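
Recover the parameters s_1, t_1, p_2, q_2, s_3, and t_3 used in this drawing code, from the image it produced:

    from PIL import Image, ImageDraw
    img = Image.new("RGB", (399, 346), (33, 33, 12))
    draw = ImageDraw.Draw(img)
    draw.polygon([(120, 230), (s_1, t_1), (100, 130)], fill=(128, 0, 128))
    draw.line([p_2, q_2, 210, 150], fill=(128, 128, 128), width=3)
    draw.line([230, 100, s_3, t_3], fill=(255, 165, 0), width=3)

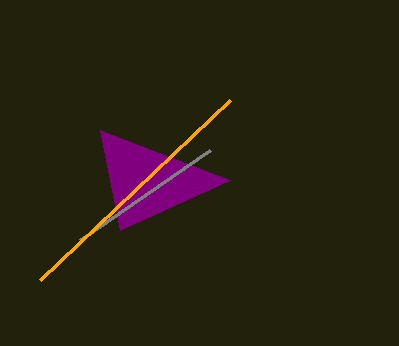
s_1 = 230; t_1 = 180; p_2 = 80; q_2 = 240; s_3 = 40; t_3 = 280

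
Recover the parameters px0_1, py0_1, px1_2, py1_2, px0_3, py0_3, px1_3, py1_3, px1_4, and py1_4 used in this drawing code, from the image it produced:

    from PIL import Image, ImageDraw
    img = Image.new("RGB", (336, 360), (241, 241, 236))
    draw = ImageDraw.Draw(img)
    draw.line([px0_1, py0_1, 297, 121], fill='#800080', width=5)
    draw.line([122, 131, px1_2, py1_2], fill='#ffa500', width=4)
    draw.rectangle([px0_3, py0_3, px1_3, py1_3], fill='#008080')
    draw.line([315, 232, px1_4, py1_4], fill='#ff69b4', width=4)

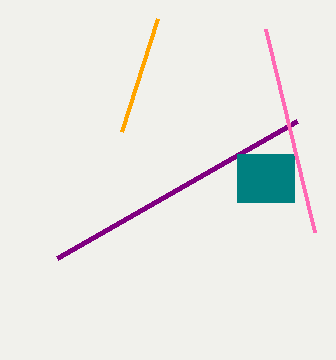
px0_1 = 57
py0_1 = 258
px1_2 = 158
py1_2 = 18
px0_3 = 237
py0_3 = 154
px1_3 = 294
py1_3 = 202
px1_4 = 266
py1_4 = 29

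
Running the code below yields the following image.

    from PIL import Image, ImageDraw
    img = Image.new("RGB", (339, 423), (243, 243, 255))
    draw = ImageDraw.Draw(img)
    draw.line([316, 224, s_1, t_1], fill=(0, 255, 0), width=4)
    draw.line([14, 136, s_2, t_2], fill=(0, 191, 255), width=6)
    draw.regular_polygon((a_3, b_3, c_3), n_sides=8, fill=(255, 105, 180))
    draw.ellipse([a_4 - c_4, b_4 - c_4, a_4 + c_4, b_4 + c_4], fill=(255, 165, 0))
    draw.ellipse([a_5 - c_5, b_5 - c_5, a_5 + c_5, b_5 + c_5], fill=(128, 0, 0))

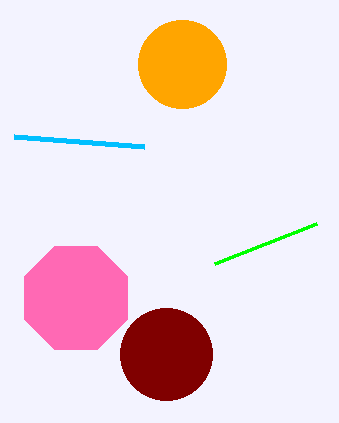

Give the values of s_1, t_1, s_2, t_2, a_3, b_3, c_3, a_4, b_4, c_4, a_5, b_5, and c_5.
s_1 = 214, t_1 = 264, s_2 = 144, t_2 = 146, a_3 = 76, b_3 = 298, c_3 = 56, a_4 = 182, b_4 = 64, c_4 = 44, a_5 = 166, b_5 = 354, c_5 = 46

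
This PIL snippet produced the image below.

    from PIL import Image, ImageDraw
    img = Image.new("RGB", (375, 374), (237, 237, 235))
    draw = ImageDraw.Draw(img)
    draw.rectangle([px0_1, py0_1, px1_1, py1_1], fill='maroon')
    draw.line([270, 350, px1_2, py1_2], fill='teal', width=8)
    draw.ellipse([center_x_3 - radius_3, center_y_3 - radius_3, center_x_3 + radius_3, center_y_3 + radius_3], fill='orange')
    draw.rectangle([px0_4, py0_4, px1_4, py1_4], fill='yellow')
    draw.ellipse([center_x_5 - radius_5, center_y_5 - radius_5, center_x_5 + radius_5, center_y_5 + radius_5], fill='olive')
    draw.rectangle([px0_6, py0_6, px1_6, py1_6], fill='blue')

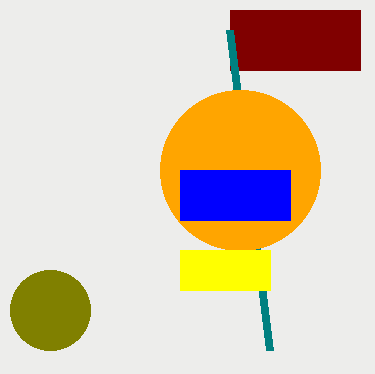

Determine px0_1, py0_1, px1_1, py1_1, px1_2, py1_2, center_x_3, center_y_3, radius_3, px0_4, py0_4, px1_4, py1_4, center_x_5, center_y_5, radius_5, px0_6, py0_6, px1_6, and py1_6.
px0_1 = 230, py0_1 = 10, px1_1 = 360, py1_1 = 70, px1_2 = 230, py1_2 = 30, center_x_3 = 240, center_y_3 = 170, radius_3 = 80, px0_4 = 180, py0_4 = 250, px1_4 = 270, py1_4 = 290, center_x_5 = 50, center_y_5 = 310, radius_5 = 40, px0_6 = 180, py0_6 = 170, px1_6 = 290, py1_6 = 220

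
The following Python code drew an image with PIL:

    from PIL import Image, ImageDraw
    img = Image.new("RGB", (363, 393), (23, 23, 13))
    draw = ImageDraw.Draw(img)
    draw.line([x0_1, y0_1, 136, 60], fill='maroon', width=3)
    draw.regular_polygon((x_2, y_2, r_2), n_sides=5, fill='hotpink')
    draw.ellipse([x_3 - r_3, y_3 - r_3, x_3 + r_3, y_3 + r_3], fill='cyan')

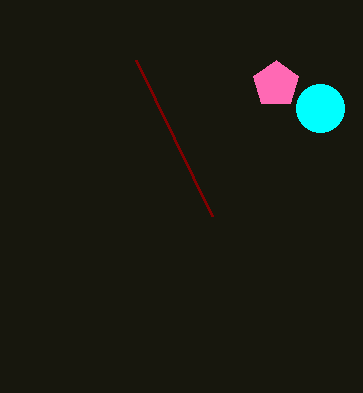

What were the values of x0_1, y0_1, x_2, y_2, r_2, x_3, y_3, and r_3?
x0_1 = 212
y0_1 = 216
x_2 = 276
y_2 = 84
r_2 = 24
x_3 = 320
y_3 = 108
r_3 = 24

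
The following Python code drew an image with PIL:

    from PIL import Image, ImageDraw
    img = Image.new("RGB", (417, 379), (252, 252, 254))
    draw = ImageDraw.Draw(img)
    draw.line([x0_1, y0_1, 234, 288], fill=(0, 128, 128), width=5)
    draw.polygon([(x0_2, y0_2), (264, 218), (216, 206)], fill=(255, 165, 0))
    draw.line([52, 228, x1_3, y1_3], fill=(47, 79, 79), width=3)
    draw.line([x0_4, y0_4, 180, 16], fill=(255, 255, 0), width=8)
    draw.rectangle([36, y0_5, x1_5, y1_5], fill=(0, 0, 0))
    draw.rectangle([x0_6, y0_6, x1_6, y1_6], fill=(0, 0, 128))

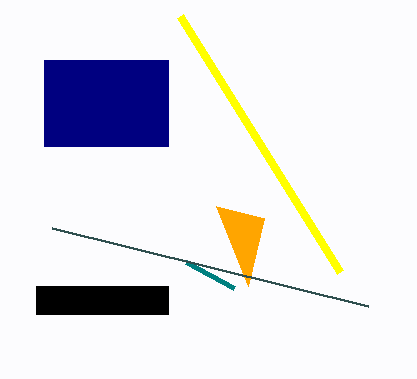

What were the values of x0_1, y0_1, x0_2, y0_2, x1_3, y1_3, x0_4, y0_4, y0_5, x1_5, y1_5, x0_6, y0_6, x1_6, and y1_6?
x0_1 = 186; y0_1 = 262; x0_2 = 248; y0_2 = 286; x1_3 = 368; y1_3 = 306; x0_4 = 340; y0_4 = 272; y0_5 = 286; x1_5 = 168; y1_5 = 314; x0_6 = 44; y0_6 = 60; x1_6 = 168; y1_6 = 146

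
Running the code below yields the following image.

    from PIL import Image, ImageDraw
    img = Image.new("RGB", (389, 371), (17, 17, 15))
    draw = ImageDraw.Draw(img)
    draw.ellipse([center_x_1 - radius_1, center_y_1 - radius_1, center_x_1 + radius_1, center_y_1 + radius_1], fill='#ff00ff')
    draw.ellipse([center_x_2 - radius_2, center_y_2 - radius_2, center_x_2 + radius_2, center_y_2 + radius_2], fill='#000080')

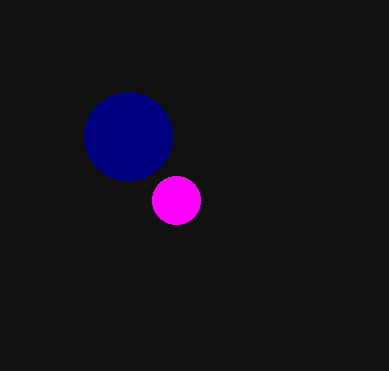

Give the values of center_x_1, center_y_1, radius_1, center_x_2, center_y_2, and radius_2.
center_x_1 = 176, center_y_1 = 200, radius_1 = 24, center_x_2 = 128, center_y_2 = 136, radius_2 = 44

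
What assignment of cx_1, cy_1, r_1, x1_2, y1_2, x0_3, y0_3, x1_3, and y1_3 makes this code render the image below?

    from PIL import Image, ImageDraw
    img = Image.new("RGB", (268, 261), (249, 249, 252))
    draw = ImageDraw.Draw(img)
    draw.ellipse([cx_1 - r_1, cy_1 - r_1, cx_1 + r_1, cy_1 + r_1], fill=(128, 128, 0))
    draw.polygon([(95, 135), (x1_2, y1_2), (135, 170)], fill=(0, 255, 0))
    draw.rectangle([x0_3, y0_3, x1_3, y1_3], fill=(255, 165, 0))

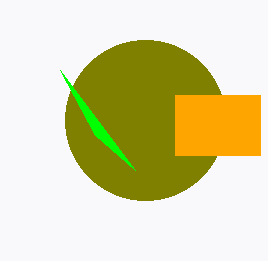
cx_1 = 145
cy_1 = 120
r_1 = 80
x1_2 = 60
y1_2 = 70
x0_3 = 175
y0_3 = 95
x1_3 = 260
y1_3 = 155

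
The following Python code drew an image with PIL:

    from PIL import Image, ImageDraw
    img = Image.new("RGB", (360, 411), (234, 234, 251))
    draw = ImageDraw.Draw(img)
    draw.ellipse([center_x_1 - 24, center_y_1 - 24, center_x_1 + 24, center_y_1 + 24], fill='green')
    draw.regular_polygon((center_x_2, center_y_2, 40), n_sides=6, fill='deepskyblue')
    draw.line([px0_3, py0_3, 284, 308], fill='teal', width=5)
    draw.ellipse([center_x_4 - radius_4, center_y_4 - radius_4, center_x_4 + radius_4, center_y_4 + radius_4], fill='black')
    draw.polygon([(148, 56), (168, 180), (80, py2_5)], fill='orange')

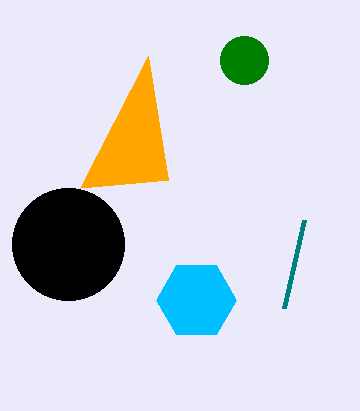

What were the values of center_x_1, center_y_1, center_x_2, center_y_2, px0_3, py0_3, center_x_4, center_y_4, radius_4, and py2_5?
center_x_1 = 244; center_y_1 = 60; center_x_2 = 196; center_y_2 = 300; px0_3 = 304; py0_3 = 220; center_x_4 = 68; center_y_4 = 244; radius_4 = 56; py2_5 = 188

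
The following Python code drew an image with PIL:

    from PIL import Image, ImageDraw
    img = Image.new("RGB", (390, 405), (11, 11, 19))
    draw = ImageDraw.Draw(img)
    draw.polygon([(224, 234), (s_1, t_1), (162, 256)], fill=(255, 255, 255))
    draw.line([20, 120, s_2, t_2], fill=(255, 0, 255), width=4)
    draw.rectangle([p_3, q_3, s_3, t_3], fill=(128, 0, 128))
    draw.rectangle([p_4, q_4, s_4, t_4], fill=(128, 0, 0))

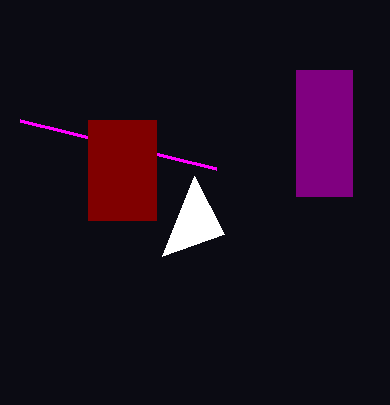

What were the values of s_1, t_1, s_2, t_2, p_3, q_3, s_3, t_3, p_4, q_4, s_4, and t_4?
s_1 = 194
t_1 = 176
s_2 = 216
t_2 = 168
p_3 = 296
q_3 = 70
s_3 = 352
t_3 = 196
p_4 = 88
q_4 = 120
s_4 = 156
t_4 = 220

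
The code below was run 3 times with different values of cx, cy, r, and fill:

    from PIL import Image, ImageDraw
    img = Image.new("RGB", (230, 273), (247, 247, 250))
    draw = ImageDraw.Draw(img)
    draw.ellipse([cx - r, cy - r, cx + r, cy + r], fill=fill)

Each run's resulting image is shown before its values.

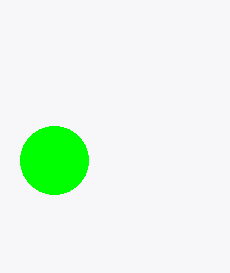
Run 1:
cx = 54; cy = 160; r = 34; fill = 'lime'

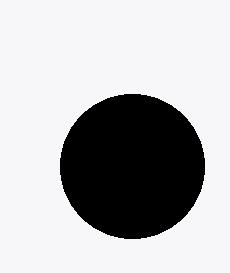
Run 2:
cx = 132; cy = 166; r = 72; fill = 'black'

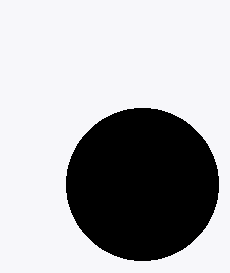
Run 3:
cx = 142; cy = 184; r = 76; fill = 'black'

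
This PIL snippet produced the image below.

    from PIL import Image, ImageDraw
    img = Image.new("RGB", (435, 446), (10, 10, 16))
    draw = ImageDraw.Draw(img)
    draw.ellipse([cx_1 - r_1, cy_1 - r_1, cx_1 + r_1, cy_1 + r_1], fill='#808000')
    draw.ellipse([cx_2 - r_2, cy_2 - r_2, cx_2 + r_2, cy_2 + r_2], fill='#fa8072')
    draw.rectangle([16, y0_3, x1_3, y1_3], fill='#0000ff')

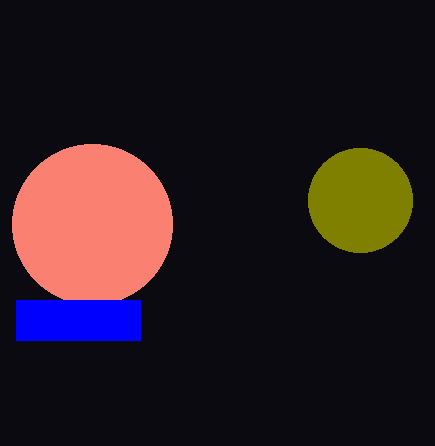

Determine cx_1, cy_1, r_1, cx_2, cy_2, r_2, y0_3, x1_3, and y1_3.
cx_1 = 360; cy_1 = 200; r_1 = 52; cx_2 = 92; cy_2 = 224; r_2 = 80; y0_3 = 300; x1_3 = 140; y1_3 = 340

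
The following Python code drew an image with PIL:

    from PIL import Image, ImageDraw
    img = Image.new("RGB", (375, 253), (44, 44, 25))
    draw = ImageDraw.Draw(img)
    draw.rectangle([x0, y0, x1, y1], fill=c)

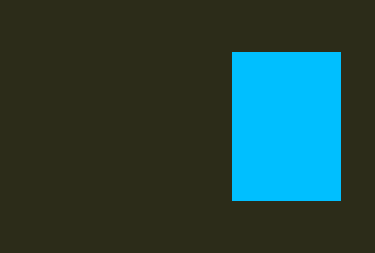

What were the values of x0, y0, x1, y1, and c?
x0 = 232
y0 = 52
x1 = 340
y1 = 200
c = 'deepskyblue'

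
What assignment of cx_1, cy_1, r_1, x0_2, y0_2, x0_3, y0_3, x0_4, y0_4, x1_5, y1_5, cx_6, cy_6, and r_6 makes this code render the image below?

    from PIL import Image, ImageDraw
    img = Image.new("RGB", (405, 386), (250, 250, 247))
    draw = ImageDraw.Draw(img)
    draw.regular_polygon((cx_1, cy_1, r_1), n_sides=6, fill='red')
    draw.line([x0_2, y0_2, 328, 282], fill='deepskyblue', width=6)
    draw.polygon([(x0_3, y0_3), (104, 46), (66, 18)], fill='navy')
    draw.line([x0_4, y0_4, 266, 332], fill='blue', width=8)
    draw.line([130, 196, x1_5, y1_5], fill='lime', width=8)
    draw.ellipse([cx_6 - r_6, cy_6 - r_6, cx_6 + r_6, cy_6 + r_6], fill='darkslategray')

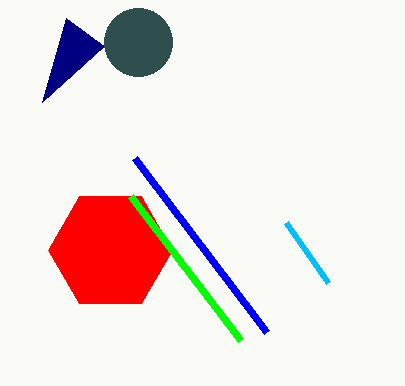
cx_1 = 110; cy_1 = 250; r_1 = 62; x0_2 = 286; y0_2 = 222; x0_3 = 42; y0_3 = 102; x0_4 = 134; y0_4 = 158; x1_5 = 240; y1_5 = 340; cx_6 = 138; cy_6 = 42; r_6 = 34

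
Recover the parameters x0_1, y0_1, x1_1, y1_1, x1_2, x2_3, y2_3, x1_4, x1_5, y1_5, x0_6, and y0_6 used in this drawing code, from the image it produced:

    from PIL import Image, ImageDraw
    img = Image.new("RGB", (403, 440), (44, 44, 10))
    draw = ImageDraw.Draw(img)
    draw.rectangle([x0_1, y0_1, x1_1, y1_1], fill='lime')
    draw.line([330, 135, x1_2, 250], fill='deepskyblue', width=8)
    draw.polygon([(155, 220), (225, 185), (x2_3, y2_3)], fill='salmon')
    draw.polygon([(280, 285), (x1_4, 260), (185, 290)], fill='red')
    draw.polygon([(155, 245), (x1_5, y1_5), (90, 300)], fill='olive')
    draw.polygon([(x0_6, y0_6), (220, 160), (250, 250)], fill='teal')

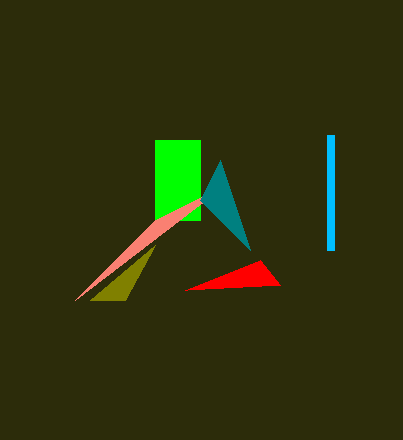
x0_1 = 155; y0_1 = 140; x1_1 = 200; y1_1 = 220; x1_2 = 330; x2_3 = 75; y2_3 = 300; x1_4 = 260; x1_5 = 125; y1_5 = 300; x0_6 = 200; y0_6 = 200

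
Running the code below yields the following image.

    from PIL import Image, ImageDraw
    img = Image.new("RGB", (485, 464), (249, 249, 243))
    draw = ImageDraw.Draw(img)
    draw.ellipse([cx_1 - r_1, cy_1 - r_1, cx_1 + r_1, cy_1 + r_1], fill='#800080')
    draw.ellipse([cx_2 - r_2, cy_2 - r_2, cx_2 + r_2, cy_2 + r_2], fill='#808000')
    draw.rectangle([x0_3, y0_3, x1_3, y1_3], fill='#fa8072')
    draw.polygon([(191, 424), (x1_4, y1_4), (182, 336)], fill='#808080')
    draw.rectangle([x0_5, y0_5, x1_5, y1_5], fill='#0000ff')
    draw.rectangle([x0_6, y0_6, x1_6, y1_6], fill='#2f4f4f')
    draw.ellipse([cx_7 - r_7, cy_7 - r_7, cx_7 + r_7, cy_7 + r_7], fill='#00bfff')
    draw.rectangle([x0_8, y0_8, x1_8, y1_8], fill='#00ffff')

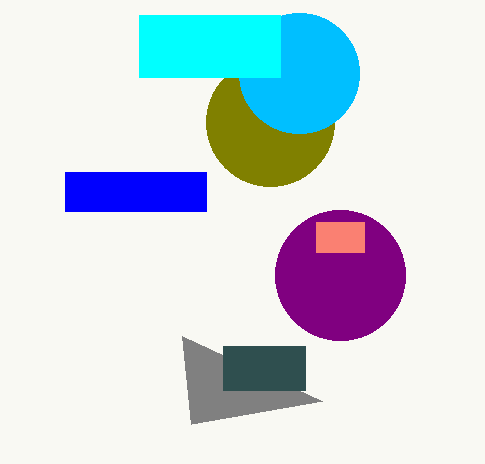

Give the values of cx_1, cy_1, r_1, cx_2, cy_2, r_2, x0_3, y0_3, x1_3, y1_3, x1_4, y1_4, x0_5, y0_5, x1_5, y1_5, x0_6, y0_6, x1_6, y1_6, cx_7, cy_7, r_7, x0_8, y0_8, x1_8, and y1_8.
cx_1 = 340, cy_1 = 275, r_1 = 65, cx_2 = 270, cy_2 = 122, r_2 = 64, x0_3 = 316, y0_3 = 222, x1_3 = 364, y1_3 = 252, x1_4 = 322, y1_4 = 401, x0_5 = 65, y0_5 = 172, x1_5 = 206, y1_5 = 211, x0_6 = 223, y0_6 = 346, x1_6 = 305, y1_6 = 390, cx_7 = 299, cy_7 = 73, r_7 = 60, x0_8 = 139, y0_8 = 15, x1_8 = 280, y1_8 = 77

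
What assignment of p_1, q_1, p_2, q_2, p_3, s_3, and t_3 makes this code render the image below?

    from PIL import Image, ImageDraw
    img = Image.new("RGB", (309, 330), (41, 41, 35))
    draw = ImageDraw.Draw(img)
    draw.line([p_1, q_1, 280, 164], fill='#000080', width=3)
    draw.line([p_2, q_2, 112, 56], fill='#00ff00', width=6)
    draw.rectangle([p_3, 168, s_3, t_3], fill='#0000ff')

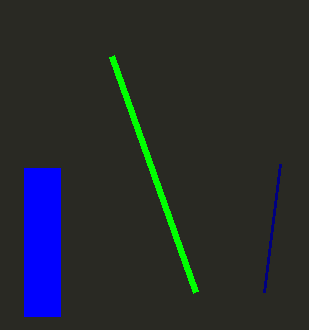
p_1 = 264, q_1 = 292, p_2 = 196, q_2 = 292, p_3 = 24, s_3 = 60, t_3 = 316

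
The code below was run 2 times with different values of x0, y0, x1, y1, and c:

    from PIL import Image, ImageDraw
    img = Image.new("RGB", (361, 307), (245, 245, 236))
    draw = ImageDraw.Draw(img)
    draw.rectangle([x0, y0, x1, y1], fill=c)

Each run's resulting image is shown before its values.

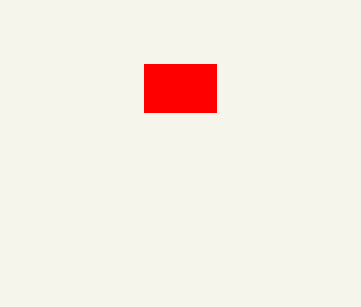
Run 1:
x0 = 144, y0 = 64, x1 = 216, y1 = 112, c = 'red'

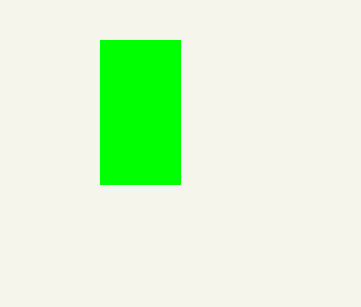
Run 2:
x0 = 100
y0 = 40
x1 = 180
y1 = 184
c = 'lime'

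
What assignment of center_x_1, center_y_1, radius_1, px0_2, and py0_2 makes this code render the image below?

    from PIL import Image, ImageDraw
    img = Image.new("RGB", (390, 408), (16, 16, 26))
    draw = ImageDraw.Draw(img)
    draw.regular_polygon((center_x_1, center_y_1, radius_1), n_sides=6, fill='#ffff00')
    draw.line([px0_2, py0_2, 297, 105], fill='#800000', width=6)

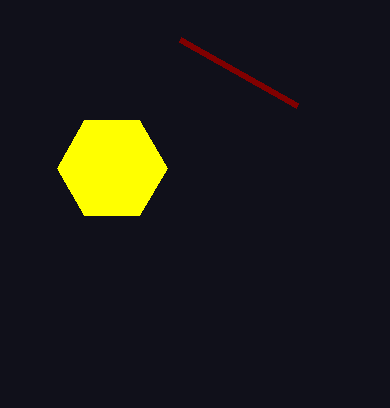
center_x_1 = 112
center_y_1 = 168
radius_1 = 55
px0_2 = 180
py0_2 = 39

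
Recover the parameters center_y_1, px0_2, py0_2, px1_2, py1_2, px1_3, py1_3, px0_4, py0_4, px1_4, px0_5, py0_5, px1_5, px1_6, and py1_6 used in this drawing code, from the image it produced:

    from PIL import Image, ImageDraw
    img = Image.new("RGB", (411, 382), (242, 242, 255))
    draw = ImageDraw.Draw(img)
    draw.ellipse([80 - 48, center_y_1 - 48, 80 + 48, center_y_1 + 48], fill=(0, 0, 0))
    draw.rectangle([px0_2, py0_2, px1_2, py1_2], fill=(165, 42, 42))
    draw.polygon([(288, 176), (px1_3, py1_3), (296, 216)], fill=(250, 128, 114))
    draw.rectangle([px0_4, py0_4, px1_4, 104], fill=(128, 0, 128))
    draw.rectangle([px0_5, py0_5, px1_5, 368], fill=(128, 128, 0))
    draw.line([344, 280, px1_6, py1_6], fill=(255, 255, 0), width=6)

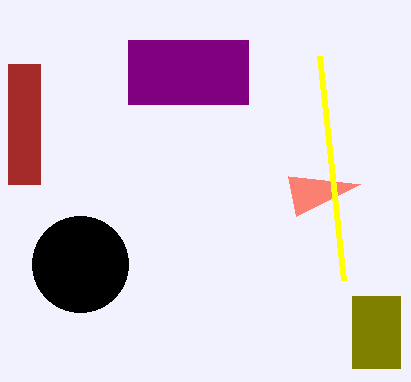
center_y_1 = 264, px0_2 = 8, py0_2 = 64, px1_2 = 40, py1_2 = 184, px1_3 = 360, py1_3 = 184, px0_4 = 128, py0_4 = 40, px1_4 = 248, px0_5 = 352, py0_5 = 296, px1_5 = 400, px1_6 = 320, py1_6 = 56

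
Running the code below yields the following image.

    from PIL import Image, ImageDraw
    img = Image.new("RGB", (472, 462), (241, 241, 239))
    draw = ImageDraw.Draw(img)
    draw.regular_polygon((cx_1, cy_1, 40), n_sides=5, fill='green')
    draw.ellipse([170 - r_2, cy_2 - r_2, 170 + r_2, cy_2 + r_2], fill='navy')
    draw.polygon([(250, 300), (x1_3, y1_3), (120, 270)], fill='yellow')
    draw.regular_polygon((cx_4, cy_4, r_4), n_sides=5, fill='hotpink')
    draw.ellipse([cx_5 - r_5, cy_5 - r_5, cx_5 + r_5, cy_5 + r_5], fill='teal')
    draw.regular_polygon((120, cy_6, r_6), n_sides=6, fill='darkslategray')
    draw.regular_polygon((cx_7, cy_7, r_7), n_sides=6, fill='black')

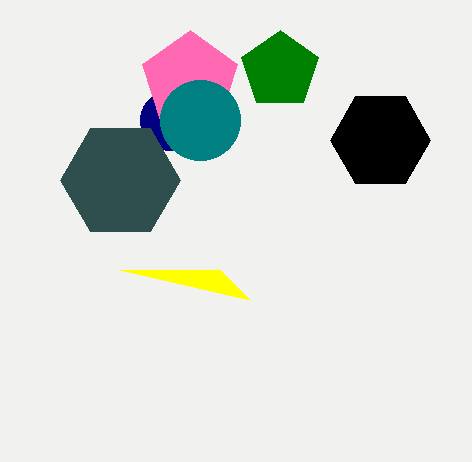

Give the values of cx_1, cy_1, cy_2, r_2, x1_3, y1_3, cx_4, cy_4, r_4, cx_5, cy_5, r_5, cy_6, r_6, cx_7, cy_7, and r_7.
cx_1 = 280
cy_1 = 70
cy_2 = 120
r_2 = 30
x1_3 = 220
y1_3 = 270
cx_4 = 190
cy_4 = 80
r_4 = 50
cx_5 = 200
cy_5 = 120
r_5 = 40
cy_6 = 180
r_6 = 60
cx_7 = 380
cy_7 = 140
r_7 = 50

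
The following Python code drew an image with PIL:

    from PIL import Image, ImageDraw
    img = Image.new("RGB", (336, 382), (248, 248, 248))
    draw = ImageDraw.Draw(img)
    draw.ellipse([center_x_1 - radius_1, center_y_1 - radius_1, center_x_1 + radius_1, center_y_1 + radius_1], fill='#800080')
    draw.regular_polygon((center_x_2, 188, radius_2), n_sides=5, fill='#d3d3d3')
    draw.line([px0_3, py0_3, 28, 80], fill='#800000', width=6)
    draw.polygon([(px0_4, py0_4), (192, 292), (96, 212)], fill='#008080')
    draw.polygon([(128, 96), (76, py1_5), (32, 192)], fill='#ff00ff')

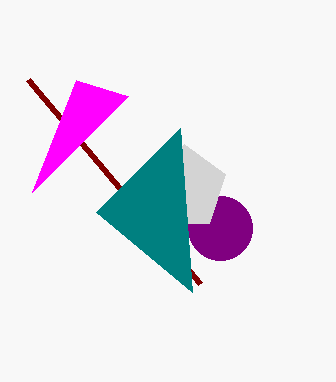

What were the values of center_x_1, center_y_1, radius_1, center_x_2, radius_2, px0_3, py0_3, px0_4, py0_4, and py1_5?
center_x_1 = 220, center_y_1 = 228, radius_1 = 32, center_x_2 = 184, radius_2 = 44, px0_3 = 200, py0_3 = 284, px0_4 = 180, py0_4 = 128, py1_5 = 80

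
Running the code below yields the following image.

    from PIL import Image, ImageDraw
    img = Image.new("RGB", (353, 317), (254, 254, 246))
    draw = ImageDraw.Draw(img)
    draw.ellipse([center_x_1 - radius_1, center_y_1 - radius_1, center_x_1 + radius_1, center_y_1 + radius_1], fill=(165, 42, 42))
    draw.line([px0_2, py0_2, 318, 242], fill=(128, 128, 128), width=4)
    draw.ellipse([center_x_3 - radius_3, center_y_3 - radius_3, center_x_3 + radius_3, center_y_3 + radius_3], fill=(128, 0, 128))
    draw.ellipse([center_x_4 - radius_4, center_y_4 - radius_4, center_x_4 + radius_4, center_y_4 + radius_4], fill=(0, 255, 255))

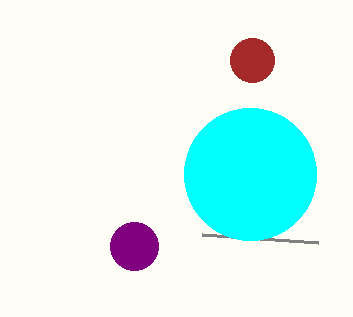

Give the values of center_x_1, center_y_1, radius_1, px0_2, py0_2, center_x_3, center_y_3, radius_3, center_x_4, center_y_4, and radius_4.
center_x_1 = 252, center_y_1 = 60, radius_1 = 22, px0_2 = 202, py0_2 = 234, center_x_3 = 134, center_y_3 = 246, radius_3 = 24, center_x_4 = 250, center_y_4 = 174, radius_4 = 66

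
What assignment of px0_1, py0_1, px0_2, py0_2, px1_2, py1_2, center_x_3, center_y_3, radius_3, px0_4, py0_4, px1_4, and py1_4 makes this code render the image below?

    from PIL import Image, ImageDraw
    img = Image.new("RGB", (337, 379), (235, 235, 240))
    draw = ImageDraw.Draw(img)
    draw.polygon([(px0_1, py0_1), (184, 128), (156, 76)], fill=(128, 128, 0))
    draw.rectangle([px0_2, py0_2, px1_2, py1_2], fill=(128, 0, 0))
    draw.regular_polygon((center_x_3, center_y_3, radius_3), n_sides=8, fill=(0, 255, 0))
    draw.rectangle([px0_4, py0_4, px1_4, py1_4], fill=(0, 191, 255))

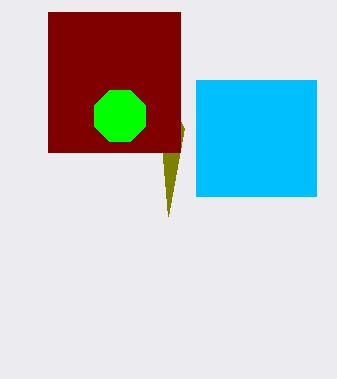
px0_1 = 168
py0_1 = 216
px0_2 = 48
py0_2 = 12
px1_2 = 180
py1_2 = 152
center_x_3 = 120
center_y_3 = 116
radius_3 = 28
px0_4 = 196
py0_4 = 80
px1_4 = 316
py1_4 = 196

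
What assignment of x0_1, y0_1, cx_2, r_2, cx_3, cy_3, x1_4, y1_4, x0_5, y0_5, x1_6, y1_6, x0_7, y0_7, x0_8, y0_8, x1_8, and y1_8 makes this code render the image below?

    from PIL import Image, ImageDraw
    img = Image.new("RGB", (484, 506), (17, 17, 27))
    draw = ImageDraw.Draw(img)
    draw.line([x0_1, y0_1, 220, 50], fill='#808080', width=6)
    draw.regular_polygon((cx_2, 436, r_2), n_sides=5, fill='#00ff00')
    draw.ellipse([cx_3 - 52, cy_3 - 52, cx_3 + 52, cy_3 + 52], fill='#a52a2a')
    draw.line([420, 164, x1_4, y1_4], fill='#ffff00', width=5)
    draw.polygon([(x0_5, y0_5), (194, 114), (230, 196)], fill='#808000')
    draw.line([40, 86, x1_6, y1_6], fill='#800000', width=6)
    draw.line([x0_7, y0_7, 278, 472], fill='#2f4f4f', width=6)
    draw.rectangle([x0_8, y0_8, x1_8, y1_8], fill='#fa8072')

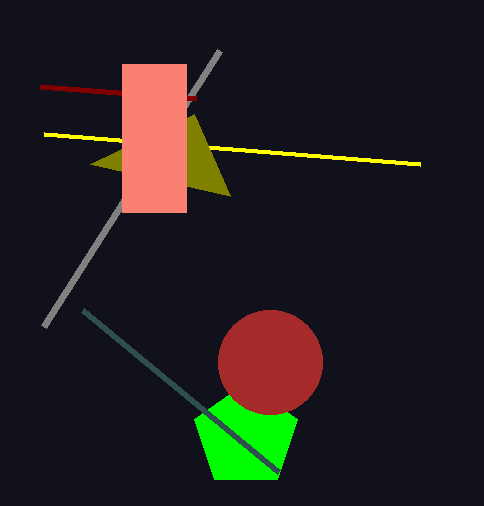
x0_1 = 44, y0_1 = 326, cx_2 = 246, r_2 = 54, cx_3 = 270, cy_3 = 362, x1_4 = 44, y1_4 = 134, x0_5 = 90, y0_5 = 164, x1_6 = 196, y1_6 = 98, x0_7 = 82, y0_7 = 310, x0_8 = 122, y0_8 = 64, x1_8 = 186, y1_8 = 212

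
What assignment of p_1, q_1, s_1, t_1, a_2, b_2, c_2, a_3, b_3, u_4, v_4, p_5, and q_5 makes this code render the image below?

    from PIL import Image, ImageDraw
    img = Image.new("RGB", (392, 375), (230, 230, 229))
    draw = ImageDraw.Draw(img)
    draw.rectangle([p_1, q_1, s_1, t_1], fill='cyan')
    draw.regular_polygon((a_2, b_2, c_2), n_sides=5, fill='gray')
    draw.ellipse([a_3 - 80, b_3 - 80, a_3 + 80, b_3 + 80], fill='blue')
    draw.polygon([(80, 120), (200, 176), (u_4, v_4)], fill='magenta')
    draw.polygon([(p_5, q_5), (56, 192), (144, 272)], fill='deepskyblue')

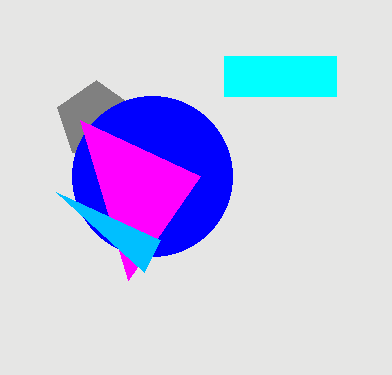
p_1 = 224, q_1 = 56, s_1 = 336, t_1 = 96, a_2 = 96, b_2 = 120, c_2 = 40, a_3 = 152, b_3 = 176, u_4 = 128, v_4 = 280, p_5 = 160, q_5 = 240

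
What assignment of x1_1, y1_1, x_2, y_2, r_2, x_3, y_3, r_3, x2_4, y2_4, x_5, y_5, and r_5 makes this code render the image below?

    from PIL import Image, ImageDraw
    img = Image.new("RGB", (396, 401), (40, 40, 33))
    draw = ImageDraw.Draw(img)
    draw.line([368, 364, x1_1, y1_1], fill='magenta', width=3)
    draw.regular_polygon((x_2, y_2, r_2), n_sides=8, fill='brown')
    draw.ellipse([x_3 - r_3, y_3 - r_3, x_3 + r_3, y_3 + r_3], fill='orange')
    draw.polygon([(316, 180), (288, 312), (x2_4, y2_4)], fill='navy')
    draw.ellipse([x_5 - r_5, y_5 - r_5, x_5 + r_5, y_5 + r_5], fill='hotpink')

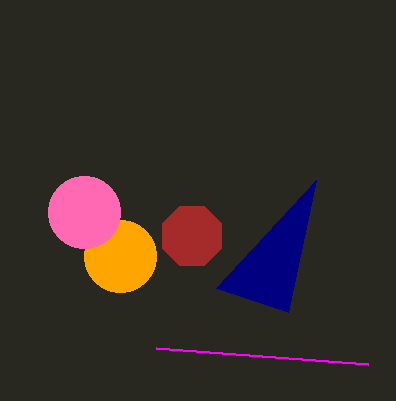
x1_1 = 156, y1_1 = 348, x_2 = 192, y_2 = 236, r_2 = 32, x_3 = 120, y_3 = 256, r_3 = 36, x2_4 = 216, y2_4 = 288, x_5 = 84, y_5 = 212, r_5 = 36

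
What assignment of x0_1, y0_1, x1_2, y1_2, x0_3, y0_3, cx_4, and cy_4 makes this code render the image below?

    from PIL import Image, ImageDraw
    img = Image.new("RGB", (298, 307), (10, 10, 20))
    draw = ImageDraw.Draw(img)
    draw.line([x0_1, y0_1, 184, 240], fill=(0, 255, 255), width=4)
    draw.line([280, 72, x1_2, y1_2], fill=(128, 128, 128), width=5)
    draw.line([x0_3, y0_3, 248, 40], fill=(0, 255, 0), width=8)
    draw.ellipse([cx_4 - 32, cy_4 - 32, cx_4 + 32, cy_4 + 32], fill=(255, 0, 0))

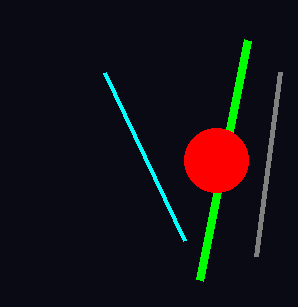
x0_1 = 104
y0_1 = 72
x1_2 = 256
y1_2 = 256
x0_3 = 200
y0_3 = 280
cx_4 = 216
cy_4 = 160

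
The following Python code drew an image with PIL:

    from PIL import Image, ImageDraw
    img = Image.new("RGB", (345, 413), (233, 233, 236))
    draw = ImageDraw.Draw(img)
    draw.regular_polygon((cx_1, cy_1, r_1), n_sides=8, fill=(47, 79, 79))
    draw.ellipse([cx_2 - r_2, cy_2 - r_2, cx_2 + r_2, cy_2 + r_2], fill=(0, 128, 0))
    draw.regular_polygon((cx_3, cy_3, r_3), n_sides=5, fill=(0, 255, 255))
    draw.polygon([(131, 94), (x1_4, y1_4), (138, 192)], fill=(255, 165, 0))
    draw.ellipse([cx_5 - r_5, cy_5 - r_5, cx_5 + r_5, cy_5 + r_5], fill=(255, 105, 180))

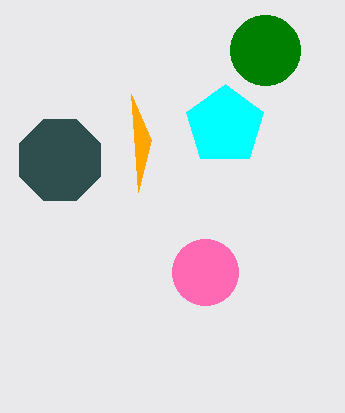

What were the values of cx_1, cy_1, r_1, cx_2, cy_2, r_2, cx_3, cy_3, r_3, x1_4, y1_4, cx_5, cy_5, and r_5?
cx_1 = 60, cy_1 = 160, r_1 = 44, cx_2 = 265, cy_2 = 50, r_2 = 35, cx_3 = 225, cy_3 = 125, r_3 = 41, x1_4 = 151, y1_4 = 140, cx_5 = 205, cy_5 = 272, r_5 = 33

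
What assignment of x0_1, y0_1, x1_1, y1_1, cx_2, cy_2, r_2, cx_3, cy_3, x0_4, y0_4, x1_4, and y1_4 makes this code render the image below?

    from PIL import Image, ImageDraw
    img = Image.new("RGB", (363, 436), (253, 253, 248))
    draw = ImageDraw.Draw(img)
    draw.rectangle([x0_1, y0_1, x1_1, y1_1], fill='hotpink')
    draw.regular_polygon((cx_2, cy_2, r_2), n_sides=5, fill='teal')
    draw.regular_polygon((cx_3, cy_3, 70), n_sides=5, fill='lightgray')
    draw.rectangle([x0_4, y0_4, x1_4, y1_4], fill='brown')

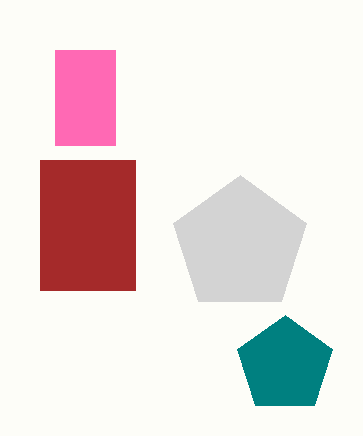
x0_1 = 55; y0_1 = 50; x1_1 = 115; y1_1 = 145; cx_2 = 285; cy_2 = 365; r_2 = 50; cx_3 = 240; cy_3 = 245; x0_4 = 40; y0_4 = 160; x1_4 = 135; y1_4 = 290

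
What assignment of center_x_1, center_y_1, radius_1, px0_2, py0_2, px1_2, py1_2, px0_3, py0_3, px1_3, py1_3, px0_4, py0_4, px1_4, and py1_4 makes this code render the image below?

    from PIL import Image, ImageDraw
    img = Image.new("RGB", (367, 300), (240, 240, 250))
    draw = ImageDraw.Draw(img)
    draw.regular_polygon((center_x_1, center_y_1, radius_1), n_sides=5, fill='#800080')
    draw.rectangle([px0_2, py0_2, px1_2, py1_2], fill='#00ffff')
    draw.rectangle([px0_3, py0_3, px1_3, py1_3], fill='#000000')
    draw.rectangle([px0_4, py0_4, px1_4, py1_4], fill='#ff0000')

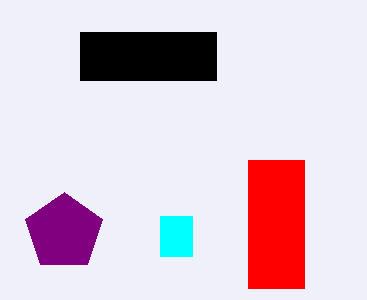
center_x_1 = 64, center_y_1 = 232, radius_1 = 40, px0_2 = 160, py0_2 = 216, px1_2 = 192, py1_2 = 256, px0_3 = 80, py0_3 = 32, px1_3 = 216, py1_3 = 80, px0_4 = 248, py0_4 = 160, px1_4 = 304, py1_4 = 288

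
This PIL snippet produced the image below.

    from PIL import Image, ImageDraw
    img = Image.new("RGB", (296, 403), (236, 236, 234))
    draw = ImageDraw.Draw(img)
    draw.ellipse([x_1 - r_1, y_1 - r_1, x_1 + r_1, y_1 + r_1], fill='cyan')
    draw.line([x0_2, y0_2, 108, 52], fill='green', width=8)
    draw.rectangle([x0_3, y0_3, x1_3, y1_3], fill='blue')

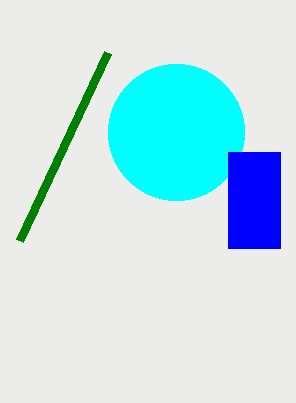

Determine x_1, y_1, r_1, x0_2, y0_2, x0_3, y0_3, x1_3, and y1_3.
x_1 = 176, y_1 = 132, r_1 = 68, x0_2 = 20, y0_2 = 240, x0_3 = 228, y0_3 = 152, x1_3 = 280, y1_3 = 248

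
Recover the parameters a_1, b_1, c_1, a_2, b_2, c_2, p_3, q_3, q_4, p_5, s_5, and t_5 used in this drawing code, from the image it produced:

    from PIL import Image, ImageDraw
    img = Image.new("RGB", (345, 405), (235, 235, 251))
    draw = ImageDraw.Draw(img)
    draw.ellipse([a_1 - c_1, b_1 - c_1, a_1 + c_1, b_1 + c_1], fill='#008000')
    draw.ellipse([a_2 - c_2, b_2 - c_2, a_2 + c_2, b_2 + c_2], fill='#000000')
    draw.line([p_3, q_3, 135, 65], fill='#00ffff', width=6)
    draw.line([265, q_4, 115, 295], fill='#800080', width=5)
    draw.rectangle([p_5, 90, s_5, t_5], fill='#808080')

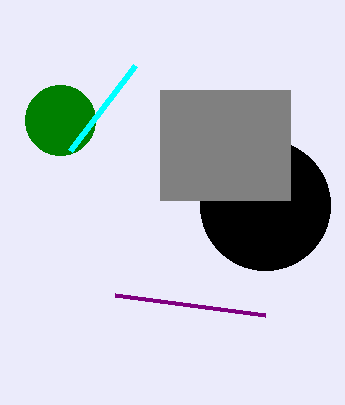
a_1 = 60
b_1 = 120
c_1 = 35
a_2 = 265
b_2 = 205
c_2 = 65
p_3 = 70
q_3 = 150
q_4 = 315
p_5 = 160
s_5 = 290
t_5 = 200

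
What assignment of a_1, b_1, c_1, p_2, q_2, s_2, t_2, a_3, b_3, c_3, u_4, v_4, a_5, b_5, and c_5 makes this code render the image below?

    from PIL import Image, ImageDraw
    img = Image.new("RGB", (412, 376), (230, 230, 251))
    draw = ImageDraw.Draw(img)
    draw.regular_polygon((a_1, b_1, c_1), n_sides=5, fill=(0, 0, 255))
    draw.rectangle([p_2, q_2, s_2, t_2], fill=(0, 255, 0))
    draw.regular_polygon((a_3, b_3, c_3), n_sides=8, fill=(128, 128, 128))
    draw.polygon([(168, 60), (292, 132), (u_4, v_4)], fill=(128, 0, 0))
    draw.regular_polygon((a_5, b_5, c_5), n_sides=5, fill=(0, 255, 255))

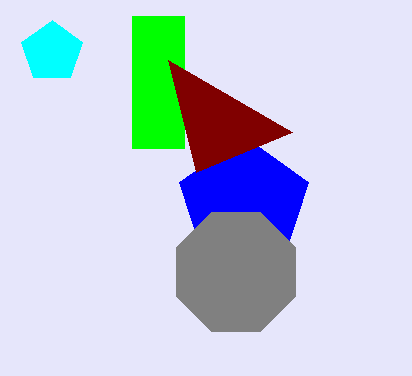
a_1 = 244
b_1 = 204
c_1 = 68
p_2 = 132
q_2 = 16
s_2 = 184
t_2 = 148
a_3 = 236
b_3 = 272
c_3 = 64
u_4 = 196
v_4 = 172
a_5 = 52
b_5 = 52
c_5 = 32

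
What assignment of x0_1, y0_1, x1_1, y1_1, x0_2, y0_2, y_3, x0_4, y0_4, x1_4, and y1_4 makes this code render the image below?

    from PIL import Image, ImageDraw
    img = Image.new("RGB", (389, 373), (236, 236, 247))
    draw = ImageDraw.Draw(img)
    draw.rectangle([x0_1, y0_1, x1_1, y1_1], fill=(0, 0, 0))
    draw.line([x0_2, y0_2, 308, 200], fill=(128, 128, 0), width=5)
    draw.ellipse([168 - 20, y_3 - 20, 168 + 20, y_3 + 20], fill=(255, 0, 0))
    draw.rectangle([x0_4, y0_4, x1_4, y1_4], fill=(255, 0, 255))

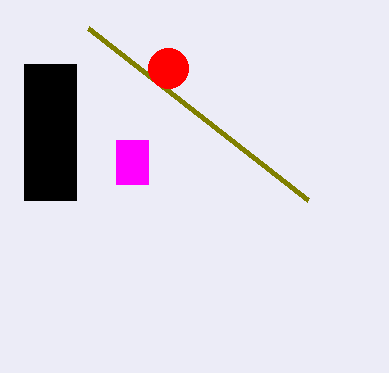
x0_1 = 24; y0_1 = 64; x1_1 = 76; y1_1 = 200; x0_2 = 88; y0_2 = 28; y_3 = 68; x0_4 = 116; y0_4 = 140; x1_4 = 148; y1_4 = 184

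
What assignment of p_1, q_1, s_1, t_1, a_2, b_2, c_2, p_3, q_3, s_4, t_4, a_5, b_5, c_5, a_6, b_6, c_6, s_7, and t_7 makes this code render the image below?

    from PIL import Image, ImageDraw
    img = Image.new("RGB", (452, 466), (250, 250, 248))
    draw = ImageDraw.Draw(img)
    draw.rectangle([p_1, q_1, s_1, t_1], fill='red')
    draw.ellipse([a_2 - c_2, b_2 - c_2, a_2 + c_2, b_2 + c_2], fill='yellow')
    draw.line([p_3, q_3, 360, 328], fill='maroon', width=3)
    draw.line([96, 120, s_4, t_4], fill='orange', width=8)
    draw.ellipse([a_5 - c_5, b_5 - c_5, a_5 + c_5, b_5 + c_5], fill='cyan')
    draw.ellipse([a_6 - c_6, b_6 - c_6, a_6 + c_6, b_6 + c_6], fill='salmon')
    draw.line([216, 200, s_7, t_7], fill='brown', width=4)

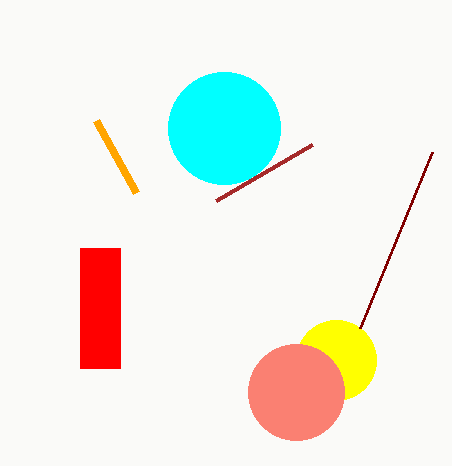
p_1 = 80
q_1 = 248
s_1 = 120
t_1 = 368
a_2 = 336
b_2 = 360
c_2 = 40
p_3 = 432
q_3 = 152
s_4 = 136
t_4 = 192
a_5 = 224
b_5 = 128
c_5 = 56
a_6 = 296
b_6 = 392
c_6 = 48
s_7 = 312
t_7 = 144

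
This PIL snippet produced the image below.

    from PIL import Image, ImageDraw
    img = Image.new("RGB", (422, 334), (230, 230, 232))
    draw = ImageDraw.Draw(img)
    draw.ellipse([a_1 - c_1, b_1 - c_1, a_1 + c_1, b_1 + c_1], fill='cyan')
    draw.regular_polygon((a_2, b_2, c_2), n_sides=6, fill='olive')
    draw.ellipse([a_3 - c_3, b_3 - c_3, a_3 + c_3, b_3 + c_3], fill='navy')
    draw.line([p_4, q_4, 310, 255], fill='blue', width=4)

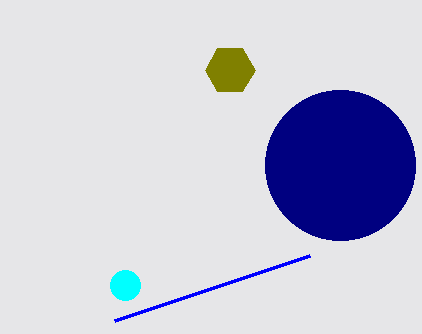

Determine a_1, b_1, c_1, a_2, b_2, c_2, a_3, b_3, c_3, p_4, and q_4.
a_1 = 125
b_1 = 285
c_1 = 15
a_2 = 230
b_2 = 70
c_2 = 25
a_3 = 340
b_3 = 165
c_3 = 75
p_4 = 115
q_4 = 320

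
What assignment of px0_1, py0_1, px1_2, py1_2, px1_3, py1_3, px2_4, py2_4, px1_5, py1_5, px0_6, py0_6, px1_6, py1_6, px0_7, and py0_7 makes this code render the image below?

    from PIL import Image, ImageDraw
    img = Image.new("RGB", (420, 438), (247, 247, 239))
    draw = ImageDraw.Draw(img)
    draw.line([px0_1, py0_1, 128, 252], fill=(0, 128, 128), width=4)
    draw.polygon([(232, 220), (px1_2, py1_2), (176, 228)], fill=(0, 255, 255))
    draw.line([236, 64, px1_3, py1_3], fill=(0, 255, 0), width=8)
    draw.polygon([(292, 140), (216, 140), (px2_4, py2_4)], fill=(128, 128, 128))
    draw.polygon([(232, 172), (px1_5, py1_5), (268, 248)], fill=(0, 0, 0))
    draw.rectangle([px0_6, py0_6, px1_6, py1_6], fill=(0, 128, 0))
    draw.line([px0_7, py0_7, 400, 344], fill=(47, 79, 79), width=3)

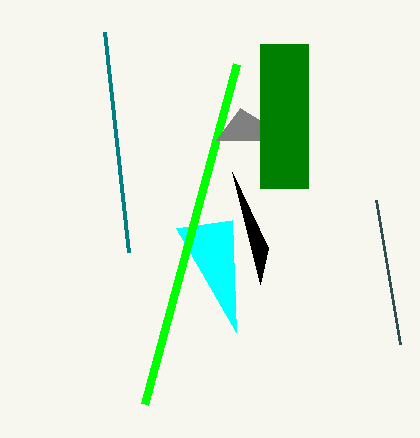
px0_1 = 104; py0_1 = 32; px1_2 = 236; py1_2 = 332; px1_3 = 144; py1_3 = 404; px2_4 = 240; py2_4 = 108; px1_5 = 260; py1_5 = 284; px0_6 = 260; py0_6 = 44; px1_6 = 308; py1_6 = 188; px0_7 = 376; py0_7 = 200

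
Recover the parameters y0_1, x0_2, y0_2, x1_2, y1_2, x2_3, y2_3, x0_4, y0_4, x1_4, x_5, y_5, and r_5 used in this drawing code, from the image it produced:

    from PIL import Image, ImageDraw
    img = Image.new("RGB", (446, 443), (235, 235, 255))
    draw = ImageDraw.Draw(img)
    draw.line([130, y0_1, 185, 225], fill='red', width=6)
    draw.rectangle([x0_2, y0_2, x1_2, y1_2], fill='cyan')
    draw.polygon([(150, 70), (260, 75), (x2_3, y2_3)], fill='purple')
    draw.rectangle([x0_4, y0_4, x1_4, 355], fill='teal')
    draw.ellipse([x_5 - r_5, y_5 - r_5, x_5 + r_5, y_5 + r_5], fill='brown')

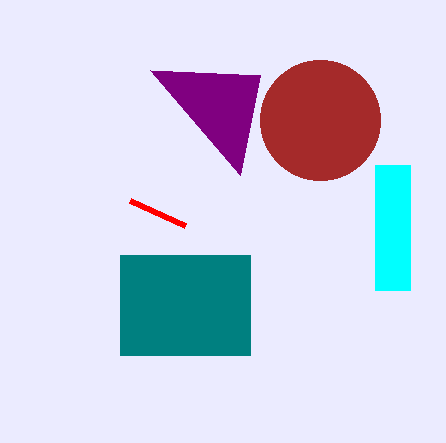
y0_1 = 200; x0_2 = 375; y0_2 = 165; x1_2 = 410; y1_2 = 290; x2_3 = 240; y2_3 = 175; x0_4 = 120; y0_4 = 255; x1_4 = 250; x_5 = 320; y_5 = 120; r_5 = 60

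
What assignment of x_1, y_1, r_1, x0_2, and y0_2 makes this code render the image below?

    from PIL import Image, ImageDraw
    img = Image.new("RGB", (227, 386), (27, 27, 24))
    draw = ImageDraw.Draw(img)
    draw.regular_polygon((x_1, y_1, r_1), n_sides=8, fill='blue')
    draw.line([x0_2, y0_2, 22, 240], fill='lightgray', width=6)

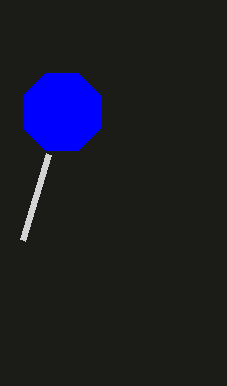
x_1 = 62; y_1 = 112; r_1 = 42; x0_2 = 48; y0_2 = 154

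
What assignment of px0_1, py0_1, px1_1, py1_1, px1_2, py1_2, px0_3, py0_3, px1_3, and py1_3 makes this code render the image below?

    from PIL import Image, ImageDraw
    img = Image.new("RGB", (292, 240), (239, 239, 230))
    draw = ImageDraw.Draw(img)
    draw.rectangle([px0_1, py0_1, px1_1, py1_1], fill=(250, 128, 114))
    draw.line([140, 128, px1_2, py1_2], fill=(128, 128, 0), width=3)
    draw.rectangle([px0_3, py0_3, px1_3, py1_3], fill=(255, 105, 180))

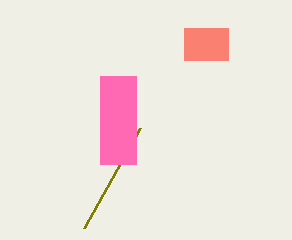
px0_1 = 184; py0_1 = 28; px1_1 = 228; py1_1 = 60; px1_2 = 84; py1_2 = 228; px0_3 = 100; py0_3 = 76; px1_3 = 136; py1_3 = 164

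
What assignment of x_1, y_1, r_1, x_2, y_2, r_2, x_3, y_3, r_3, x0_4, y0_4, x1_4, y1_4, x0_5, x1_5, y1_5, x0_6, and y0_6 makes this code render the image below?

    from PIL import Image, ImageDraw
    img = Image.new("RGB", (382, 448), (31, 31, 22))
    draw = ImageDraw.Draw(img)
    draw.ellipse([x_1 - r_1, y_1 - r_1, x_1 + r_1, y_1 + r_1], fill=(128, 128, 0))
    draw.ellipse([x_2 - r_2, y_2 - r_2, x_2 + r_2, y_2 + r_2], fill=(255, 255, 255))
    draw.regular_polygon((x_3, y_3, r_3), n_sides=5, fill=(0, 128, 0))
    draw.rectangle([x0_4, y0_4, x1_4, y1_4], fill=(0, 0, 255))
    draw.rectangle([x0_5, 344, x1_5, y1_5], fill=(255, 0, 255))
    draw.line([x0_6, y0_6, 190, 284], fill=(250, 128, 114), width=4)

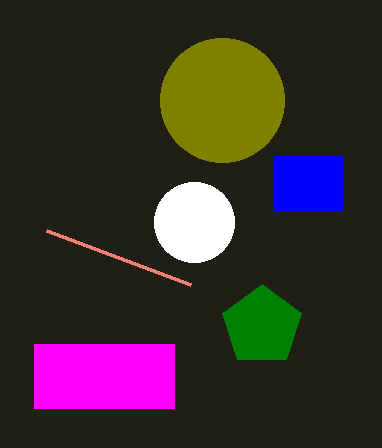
x_1 = 222, y_1 = 100, r_1 = 62, x_2 = 194, y_2 = 222, r_2 = 40, x_3 = 262, y_3 = 326, r_3 = 42, x0_4 = 274, y0_4 = 156, x1_4 = 342, y1_4 = 210, x0_5 = 34, x1_5 = 174, y1_5 = 408, x0_6 = 46, y0_6 = 230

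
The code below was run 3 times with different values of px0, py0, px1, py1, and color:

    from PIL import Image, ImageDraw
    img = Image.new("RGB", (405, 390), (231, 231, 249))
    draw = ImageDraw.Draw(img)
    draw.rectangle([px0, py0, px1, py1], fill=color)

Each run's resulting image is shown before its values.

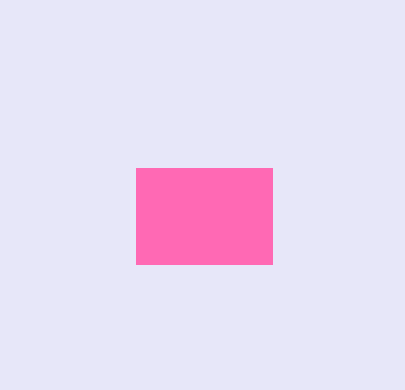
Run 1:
px0 = 136
py0 = 168
px1 = 272
py1 = 264
color = 'hotpink'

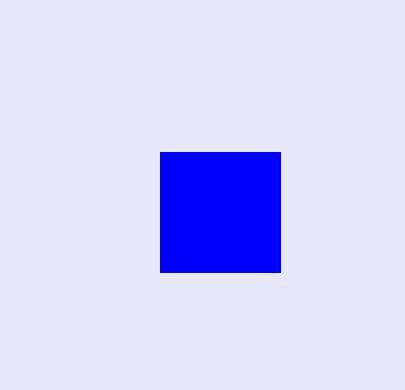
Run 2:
px0 = 160; py0 = 152; px1 = 280; py1 = 272; color = 'blue'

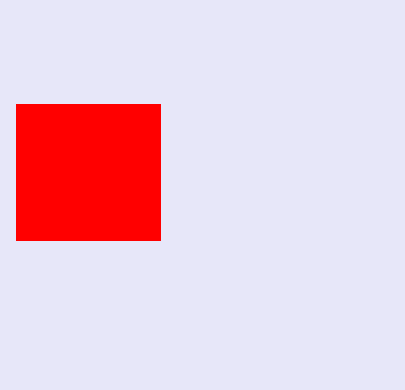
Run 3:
px0 = 16, py0 = 104, px1 = 160, py1 = 240, color = 'red'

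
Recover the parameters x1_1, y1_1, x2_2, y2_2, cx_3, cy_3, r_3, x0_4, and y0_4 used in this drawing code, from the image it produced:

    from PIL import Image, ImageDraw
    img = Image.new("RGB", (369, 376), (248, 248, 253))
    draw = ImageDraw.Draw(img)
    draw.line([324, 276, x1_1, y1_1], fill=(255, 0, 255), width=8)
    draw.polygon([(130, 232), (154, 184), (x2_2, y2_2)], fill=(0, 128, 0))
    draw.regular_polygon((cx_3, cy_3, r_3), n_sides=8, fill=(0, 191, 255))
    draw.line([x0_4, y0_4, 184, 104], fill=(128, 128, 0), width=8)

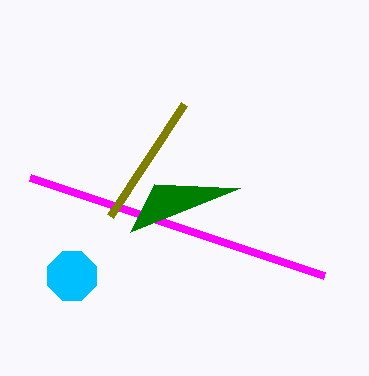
x1_1 = 30; y1_1 = 178; x2_2 = 240; y2_2 = 188; cx_3 = 72; cy_3 = 276; r_3 = 26; x0_4 = 110; y0_4 = 216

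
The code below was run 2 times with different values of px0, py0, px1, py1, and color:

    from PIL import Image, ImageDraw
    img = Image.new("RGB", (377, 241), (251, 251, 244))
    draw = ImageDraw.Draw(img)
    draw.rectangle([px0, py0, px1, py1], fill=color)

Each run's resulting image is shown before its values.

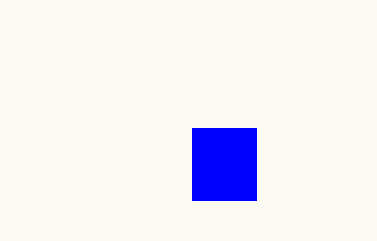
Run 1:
px0 = 192; py0 = 128; px1 = 256; py1 = 200; color = 'blue'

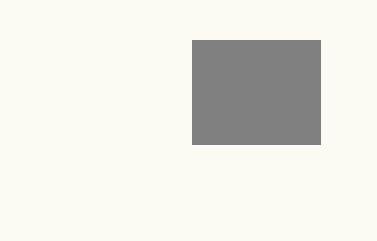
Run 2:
px0 = 192; py0 = 40; px1 = 320; py1 = 144; color = 'gray'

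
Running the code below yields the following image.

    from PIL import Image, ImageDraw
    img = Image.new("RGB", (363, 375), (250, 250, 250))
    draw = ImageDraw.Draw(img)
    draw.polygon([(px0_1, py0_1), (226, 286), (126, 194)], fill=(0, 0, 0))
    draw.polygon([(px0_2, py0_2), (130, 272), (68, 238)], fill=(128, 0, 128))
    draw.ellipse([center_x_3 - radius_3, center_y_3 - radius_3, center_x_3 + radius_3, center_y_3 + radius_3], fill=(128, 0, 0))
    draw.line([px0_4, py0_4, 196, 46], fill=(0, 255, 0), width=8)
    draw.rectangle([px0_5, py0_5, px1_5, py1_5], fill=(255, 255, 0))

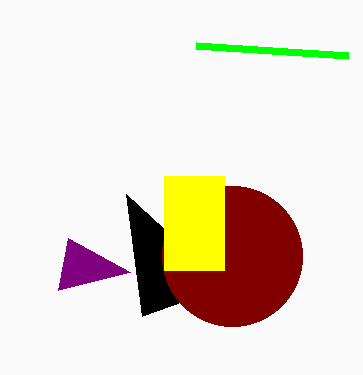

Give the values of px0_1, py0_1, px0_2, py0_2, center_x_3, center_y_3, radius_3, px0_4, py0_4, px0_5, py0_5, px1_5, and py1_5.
px0_1 = 142, py0_1 = 316, px0_2 = 58, py0_2 = 290, center_x_3 = 232, center_y_3 = 256, radius_3 = 70, px0_4 = 348, py0_4 = 56, px0_5 = 164, py0_5 = 176, px1_5 = 224, py1_5 = 270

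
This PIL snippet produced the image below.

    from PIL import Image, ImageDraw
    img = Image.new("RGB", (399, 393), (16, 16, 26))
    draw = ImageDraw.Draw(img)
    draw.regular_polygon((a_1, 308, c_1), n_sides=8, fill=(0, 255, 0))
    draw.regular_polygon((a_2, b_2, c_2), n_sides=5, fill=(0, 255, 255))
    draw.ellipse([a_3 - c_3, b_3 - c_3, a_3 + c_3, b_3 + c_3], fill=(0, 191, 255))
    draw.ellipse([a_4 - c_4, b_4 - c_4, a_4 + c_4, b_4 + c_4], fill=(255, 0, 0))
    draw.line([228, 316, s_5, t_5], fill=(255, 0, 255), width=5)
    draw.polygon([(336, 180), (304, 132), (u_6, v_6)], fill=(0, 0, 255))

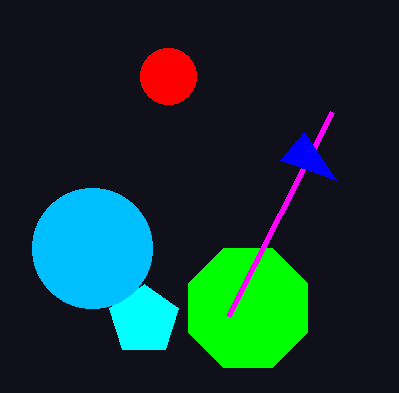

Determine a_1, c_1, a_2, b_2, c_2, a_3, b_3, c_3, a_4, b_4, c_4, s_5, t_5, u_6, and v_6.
a_1 = 248, c_1 = 64, a_2 = 144, b_2 = 320, c_2 = 36, a_3 = 92, b_3 = 248, c_3 = 60, a_4 = 168, b_4 = 76, c_4 = 28, s_5 = 332, t_5 = 112, u_6 = 280, v_6 = 160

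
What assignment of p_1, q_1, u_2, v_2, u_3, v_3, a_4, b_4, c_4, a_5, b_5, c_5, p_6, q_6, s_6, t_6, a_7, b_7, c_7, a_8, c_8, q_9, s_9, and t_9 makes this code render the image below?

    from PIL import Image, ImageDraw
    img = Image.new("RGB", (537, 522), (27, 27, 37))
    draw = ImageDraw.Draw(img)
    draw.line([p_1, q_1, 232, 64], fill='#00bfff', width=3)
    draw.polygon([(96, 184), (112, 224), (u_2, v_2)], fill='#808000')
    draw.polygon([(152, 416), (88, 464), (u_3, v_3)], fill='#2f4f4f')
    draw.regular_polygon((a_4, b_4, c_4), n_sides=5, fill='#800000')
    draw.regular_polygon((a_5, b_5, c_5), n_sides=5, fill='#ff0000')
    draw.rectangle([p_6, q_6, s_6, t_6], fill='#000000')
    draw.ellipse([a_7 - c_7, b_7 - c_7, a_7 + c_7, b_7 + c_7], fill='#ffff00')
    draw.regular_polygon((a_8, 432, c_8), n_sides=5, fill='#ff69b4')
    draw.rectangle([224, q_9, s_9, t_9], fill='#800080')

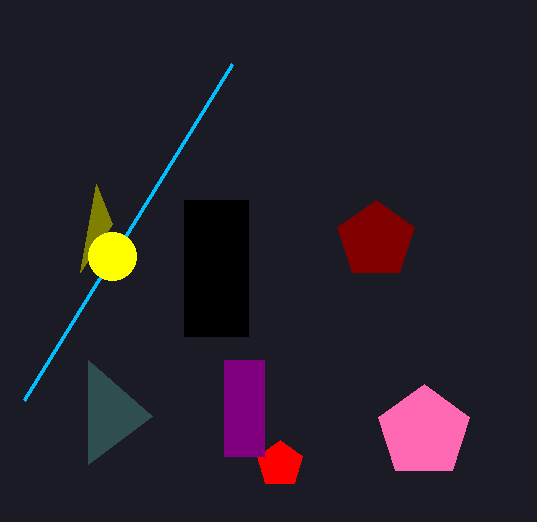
p_1 = 24; q_1 = 400; u_2 = 80; v_2 = 272; u_3 = 88; v_3 = 360; a_4 = 376; b_4 = 240; c_4 = 40; a_5 = 280; b_5 = 464; c_5 = 24; p_6 = 184; q_6 = 200; s_6 = 248; t_6 = 336; a_7 = 112; b_7 = 256; c_7 = 24; a_8 = 424; c_8 = 48; q_9 = 360; s_9 = 264; t_9 = 456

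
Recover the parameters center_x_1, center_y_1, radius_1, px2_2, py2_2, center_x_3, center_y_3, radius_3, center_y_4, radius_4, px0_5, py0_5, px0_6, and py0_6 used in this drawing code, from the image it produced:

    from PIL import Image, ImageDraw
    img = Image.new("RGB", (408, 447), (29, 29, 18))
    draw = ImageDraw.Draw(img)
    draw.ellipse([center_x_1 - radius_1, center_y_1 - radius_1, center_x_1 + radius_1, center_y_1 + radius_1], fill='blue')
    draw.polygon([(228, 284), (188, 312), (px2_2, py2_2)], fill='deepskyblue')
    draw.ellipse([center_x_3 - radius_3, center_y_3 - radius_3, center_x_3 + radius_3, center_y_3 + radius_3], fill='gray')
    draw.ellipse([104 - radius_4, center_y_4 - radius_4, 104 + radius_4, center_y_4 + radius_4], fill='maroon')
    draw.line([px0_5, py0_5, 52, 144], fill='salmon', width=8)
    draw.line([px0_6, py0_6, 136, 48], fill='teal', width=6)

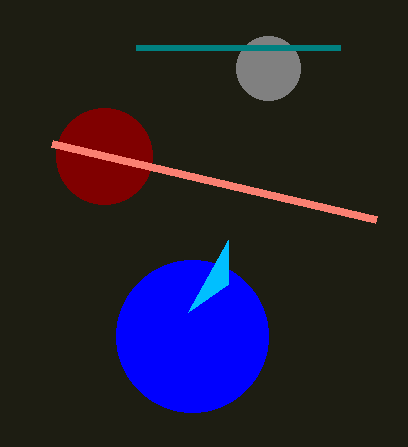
center_x_1 = 192, center_y_1 = 336, radius_1 = 76, px2_2 = 228, py2_2 = 240, center_x_3 = 268, center_y_3 = 68, radius_3 = 32, center_y_4 = 156, radius_4 = 48, px0_5 = 376, py0_5 = 220, px0_6 = 340, py0_6 = 48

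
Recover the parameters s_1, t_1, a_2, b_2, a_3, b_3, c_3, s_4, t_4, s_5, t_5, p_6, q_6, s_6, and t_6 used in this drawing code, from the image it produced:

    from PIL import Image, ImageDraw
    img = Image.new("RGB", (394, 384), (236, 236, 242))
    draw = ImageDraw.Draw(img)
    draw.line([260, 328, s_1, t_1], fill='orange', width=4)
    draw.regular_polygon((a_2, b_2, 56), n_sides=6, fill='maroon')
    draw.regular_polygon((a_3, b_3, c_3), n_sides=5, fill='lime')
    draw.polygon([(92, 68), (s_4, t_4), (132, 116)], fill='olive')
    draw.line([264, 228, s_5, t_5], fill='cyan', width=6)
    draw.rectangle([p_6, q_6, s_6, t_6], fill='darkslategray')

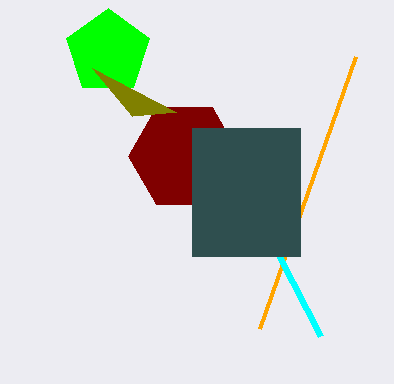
s_1 = 356, t_1 = 56, a_2 = 184, b_2 = 156, a_3 = 108, b_3 = 52, c_3 = 44, s_4 = 176, t_4 = 112, s_5 = 320, t_5 = 336, p_6 = 192, q_6 = 128, s_6 = 300, t_6 = 256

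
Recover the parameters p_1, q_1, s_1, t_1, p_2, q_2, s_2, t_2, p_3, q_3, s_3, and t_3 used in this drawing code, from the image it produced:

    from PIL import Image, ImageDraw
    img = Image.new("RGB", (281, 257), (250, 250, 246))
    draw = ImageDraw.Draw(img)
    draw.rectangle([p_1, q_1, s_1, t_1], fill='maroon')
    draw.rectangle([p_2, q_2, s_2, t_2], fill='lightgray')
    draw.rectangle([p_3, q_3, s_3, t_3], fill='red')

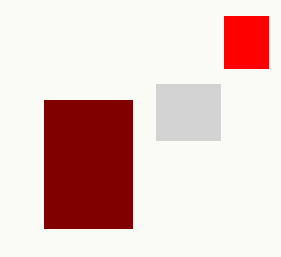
p_1 = 44
q_1 = 100
s_1 = 132
t_1 = 228
p_2 = 156
q_2 = 84
s_2 = 220
t_2 = 140
p_3 = 224
q_3 = 16
s_3 = 268
t_3 = 68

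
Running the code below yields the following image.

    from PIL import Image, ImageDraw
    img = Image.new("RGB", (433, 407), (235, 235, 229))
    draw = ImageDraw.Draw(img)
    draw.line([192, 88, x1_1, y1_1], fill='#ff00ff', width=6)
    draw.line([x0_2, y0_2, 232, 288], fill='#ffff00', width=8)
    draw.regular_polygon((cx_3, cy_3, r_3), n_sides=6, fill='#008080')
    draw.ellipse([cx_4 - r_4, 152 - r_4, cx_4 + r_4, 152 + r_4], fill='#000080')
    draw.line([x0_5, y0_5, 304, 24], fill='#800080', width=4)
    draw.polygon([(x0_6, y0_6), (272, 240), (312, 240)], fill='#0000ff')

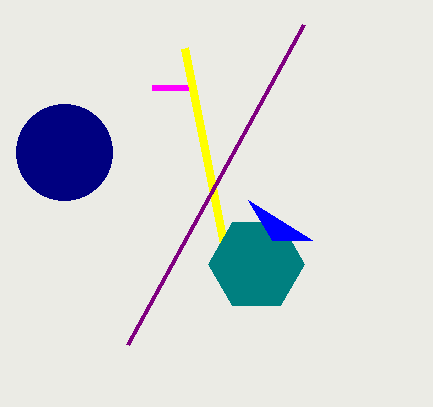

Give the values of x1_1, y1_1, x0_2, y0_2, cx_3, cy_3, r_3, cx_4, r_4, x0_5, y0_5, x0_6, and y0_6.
x1_1 = 152, y1_1 = 88, x0_2 = 184, y0_2 = 48, cx_3 = 256, cy_3 = 264, r_3 = 48, cx_4 = 64, r_4 = 48, x0_5 = 128, y0_5 = 344, x0_6 = 248, y0_6 = 200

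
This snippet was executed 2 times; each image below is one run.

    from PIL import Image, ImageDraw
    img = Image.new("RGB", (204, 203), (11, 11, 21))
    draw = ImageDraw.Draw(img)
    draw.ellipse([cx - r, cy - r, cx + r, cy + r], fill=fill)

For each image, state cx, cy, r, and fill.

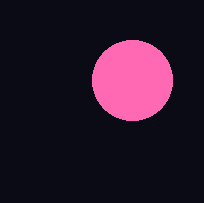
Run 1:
cx = 132, cy = 80, r = 40, fill = 'hotpink'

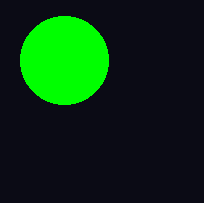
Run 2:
cx = 64, cy = 60, r = 44, fill = 'lime'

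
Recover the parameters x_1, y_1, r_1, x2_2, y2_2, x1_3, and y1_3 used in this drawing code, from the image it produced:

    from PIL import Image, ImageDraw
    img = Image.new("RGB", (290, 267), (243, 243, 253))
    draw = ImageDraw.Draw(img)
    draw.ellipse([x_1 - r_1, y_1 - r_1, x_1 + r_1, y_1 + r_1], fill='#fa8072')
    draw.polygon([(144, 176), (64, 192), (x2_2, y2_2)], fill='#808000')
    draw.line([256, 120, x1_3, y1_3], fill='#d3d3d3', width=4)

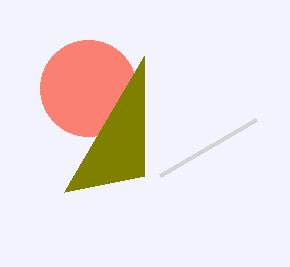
x_1 = 88; y_1 = 88; r_1 = 48; x2_2 = 144; y2_2 = 56; x1_3 = 160; y1_3 = 176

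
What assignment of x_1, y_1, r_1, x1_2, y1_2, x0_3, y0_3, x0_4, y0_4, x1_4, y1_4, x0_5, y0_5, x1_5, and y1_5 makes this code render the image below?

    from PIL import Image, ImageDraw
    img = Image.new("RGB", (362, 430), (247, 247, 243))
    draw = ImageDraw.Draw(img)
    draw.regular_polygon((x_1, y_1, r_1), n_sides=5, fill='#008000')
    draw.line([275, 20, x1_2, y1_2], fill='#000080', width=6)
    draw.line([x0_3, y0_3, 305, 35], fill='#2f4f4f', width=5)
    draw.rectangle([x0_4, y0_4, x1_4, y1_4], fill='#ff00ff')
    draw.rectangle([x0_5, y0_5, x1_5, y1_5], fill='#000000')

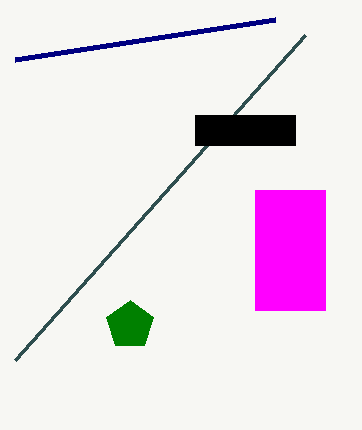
x_1 = 130, y_1 = 325, r_1 = 25, x1_2 = 15, y1_2 = 60, x0_3 = 15, y0_3 = 360, x0_4 = 255, y0_4 = 190, x1_4 = 325, y1_4 = 310, x0_5 = 195, y0_5 = 115, x1_5 = 295, y1_5 = 145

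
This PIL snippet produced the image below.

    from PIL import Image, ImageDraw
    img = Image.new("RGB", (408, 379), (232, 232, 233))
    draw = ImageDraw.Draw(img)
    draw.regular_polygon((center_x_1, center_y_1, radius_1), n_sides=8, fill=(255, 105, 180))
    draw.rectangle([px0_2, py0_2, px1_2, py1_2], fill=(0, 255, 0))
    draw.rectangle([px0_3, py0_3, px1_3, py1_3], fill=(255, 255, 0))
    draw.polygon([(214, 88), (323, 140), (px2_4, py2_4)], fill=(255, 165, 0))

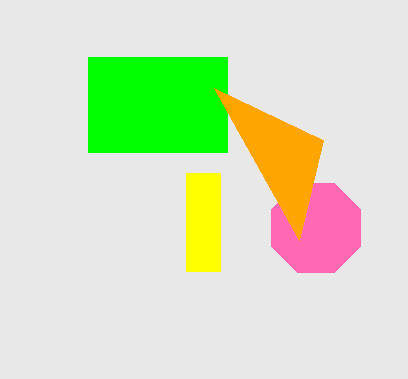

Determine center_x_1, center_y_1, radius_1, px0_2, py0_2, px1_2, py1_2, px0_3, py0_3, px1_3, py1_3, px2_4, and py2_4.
center_x_1 = 316
center_y_1 = 228
radius_1 = 48
px0_2 = 88
py0_2 = 57
px1_2 = 227
py1_2 = 152
px0_3 = 186
py0_3 = 173
px1_3 = 220
py1_3 = 271
px2_4 = 299
py2_4 = 240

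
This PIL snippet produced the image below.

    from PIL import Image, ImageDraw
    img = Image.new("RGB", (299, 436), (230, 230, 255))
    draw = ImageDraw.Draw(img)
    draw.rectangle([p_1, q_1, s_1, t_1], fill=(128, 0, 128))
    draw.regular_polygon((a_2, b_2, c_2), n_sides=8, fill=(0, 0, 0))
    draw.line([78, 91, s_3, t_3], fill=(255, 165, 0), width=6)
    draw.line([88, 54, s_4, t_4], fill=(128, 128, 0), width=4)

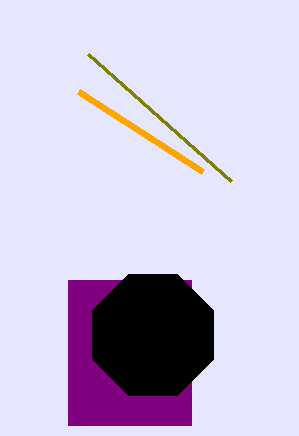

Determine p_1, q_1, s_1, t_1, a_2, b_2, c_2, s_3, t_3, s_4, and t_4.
p_1 = 68; q_1 = 280; s_1 = 191; t_1 = 425; a_2 = 153; b_2 = 335; c_2 = 65; s_3 = 202; t_3 = 171; s_4 = 231; t_4 = 181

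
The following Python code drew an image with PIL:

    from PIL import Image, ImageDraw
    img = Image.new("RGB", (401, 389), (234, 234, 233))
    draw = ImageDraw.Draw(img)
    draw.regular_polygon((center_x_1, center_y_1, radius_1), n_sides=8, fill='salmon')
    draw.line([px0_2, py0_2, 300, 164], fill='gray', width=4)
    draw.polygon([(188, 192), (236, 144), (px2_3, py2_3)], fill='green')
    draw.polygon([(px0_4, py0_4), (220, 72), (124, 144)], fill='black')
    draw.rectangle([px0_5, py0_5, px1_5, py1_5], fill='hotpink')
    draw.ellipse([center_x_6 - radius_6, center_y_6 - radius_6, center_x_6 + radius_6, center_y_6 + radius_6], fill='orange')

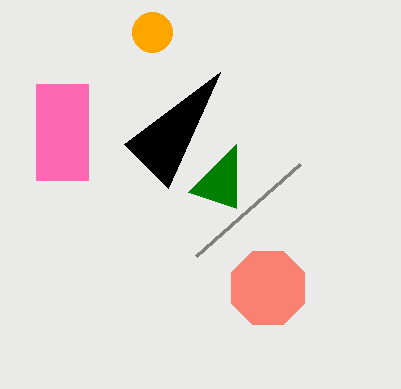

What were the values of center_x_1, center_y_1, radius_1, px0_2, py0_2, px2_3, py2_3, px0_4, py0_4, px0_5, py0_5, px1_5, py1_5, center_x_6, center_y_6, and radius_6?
center_x_1 = 268
center_y_1 = 288
radius_1 = 40
px0_2 = 196
py0_2 = 256
px2_3 = 236
py2_3 = 208
px0_4 = 168
py0_4 = 188
px0_5 = 36
py0_5 = 84
px1_5 = 88
py1_5 = 180
center_x_6 = 152
center_y_6 = 32
radius_6 = 20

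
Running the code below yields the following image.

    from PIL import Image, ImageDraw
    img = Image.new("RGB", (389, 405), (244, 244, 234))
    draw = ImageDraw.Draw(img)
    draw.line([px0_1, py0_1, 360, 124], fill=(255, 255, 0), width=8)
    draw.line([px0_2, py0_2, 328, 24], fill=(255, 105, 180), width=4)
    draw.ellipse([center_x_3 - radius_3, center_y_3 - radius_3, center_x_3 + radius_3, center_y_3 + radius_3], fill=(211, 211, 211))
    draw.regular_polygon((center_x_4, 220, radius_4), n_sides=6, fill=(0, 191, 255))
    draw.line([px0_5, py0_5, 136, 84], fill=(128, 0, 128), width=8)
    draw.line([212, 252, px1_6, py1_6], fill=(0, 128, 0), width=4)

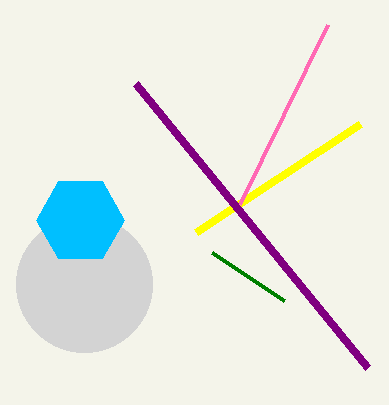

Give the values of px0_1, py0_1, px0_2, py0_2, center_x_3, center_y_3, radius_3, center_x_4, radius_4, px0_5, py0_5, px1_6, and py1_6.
px0_1 = 196, py0_1 = 232, px0_2 = 240, py0_2 = 204, center_x_3 = 84, center_y_3 = 284, radius_3 = 68, center_x_4 = 80, radius_4 = 44, px0_5 = 368, py0_5 = 368, px1_6 = 284, py1_6 = 300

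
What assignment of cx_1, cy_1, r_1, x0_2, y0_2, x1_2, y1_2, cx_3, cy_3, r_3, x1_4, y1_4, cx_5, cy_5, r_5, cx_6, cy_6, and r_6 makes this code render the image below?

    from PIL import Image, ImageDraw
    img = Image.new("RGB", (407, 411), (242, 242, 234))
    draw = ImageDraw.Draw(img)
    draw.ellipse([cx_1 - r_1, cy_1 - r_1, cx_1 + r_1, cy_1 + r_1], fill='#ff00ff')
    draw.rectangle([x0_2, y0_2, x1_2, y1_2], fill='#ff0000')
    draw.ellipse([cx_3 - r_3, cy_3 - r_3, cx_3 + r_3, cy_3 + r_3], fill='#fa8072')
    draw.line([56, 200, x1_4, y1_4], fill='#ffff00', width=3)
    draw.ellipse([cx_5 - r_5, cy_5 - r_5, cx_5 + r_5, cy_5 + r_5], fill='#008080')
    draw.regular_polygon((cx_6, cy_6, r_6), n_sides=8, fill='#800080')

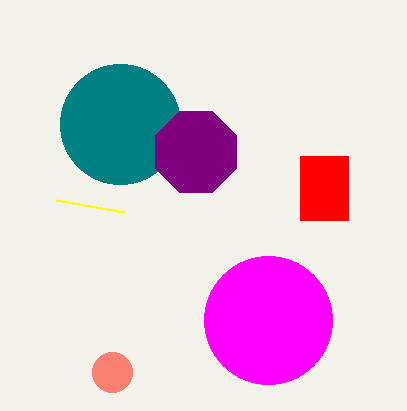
cx_1 = 268, cy_1 = 320, r_1 = 64, x0_2 = 300, y0_2 = 156, x1_2 = 348, y1_2 = 220, cx_3 = 112, cy_3 = 372, r_3 = 20, x1_4 = 124, y1_4 = 212, cx_5 = 120, cy_5 = 124, r_5 = 60, cx_6 = 196, cy_6 = 152, r_6 = 44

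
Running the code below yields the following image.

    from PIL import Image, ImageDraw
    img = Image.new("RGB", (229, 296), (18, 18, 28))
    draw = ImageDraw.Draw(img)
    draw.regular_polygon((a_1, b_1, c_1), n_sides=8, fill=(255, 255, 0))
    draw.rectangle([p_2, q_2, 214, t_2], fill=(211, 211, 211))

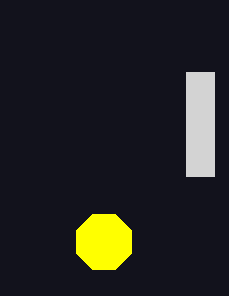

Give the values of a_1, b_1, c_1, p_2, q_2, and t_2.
a_1 = 104; b_1 = 242; c_1 = 30; p_2 = 186; q_2 = 72; t_2 = 176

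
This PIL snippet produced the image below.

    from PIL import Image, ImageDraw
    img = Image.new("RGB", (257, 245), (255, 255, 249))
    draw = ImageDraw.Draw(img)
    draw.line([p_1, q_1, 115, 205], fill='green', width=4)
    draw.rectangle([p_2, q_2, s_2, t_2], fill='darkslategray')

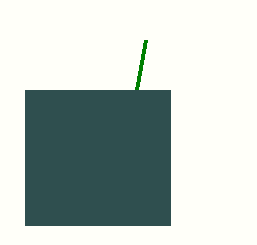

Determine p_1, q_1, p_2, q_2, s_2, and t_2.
p_1 = 145; q_1 = 40; p_2 = 25; q_2 = 90; s_2 = 170; t_2 = 225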